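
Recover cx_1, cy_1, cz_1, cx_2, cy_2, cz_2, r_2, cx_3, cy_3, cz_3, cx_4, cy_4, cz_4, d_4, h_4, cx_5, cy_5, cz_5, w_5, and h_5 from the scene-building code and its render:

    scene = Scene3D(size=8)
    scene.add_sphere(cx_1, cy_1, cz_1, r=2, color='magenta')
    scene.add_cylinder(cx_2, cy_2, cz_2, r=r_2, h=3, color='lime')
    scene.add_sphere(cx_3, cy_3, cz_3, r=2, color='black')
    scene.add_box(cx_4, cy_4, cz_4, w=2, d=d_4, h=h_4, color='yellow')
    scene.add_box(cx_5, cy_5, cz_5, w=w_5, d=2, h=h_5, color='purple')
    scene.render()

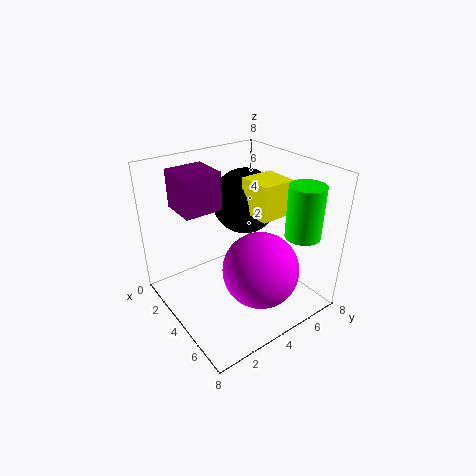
cx_1 = 6, cy_1 = 4, cz_1 = 3, cx_2 = 6, cy_2 = 7, cz_2 = 4, r_2 = 1, cx_3 = 2, cy_3 = 6, cz_3 = 5, cx_4 = 3, cy_4 = 5, cz_4 = 5, d_4 = 2, h_4 = 2, cx_5 = 2, cy_5 = 1, cz_5 = 6, w_5 = 2, h_5 = 2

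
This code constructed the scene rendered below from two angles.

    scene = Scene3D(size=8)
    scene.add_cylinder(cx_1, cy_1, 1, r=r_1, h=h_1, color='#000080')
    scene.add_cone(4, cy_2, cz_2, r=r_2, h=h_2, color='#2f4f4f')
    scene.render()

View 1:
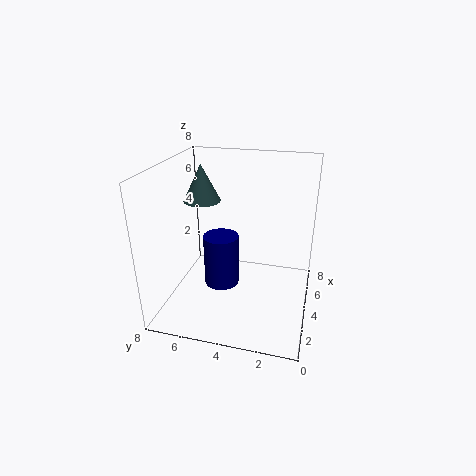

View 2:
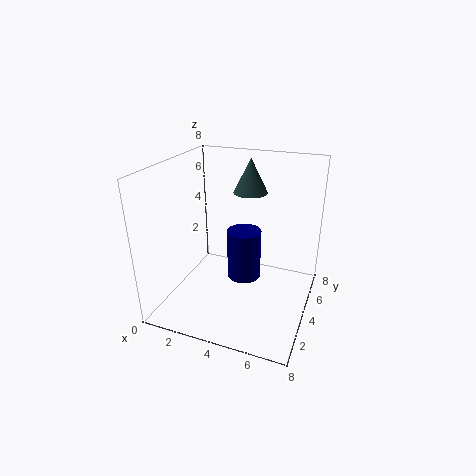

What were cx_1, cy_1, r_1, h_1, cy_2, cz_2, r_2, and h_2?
cx_1 = 4
cy_1 = 5
r_1 = 1
h_1 = 3
cy_2 = 6
cz_2 = 6
r_2 = 1
h_2 = 2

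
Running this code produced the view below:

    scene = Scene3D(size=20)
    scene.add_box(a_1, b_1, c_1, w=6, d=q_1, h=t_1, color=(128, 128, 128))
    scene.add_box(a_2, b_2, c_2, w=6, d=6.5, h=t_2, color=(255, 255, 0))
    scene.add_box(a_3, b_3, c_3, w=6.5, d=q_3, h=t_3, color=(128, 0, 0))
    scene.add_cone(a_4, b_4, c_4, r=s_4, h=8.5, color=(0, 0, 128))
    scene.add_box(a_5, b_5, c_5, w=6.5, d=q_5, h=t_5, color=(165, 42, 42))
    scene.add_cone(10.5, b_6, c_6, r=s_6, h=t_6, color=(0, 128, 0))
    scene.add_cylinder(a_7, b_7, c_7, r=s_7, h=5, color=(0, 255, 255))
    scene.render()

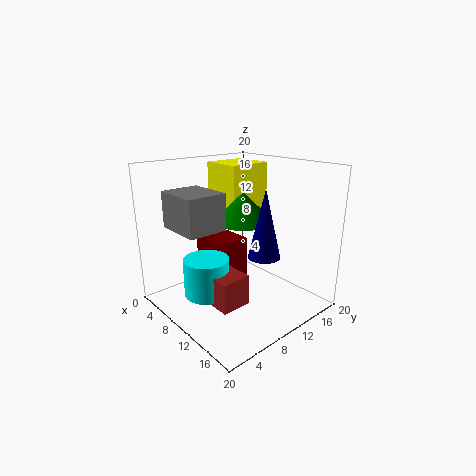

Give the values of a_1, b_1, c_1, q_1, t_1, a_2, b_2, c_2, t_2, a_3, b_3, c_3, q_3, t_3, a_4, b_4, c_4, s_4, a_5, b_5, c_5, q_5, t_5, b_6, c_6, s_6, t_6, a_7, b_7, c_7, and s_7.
a_1 = 7; b_1 = 0.5; c_1 = 13; q_1 = 5; t_1 = 4.5; a_2 = 2; b_2 = 11; c_2 = 12.5; t_2 = 7; a_3 = 0.5; b_3 = 9.5; c_3 = 1; q_3 = 5; t_3 = 7; a_4 = 16; b_4 = 9; c_4 = 9.5; s_4 = 2; a_5 = 8.5; b_5 = 3.5; c_5 = 3; q_5 = 4; t_5 = 4; b_6 = 10.5; c_6 = 12.5; s_6 = 4; t_6 = 4; a_7 = 10; b_7 = 4.5; c_7 = 3.5; s_7 = 3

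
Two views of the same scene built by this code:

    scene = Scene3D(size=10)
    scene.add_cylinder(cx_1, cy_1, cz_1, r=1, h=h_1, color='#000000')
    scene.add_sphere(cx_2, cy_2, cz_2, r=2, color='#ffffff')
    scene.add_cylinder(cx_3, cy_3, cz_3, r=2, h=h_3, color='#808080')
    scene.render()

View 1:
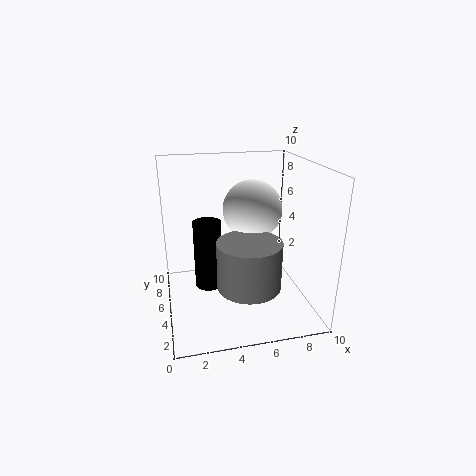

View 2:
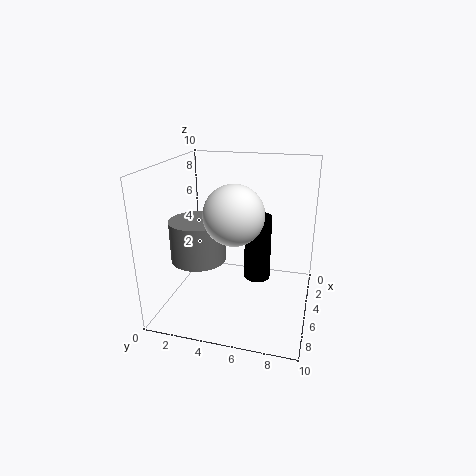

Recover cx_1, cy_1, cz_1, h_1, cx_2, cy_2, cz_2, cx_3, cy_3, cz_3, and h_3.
cx_1 = 3; cy_1 = 6; cz_1 = 1; h_1 = 5; cx_2 = 6; cy_2 = 5; cz_2 = 7; cx_3 = 5; cy_3 = 2; cz_3 = 3; h_3 = 3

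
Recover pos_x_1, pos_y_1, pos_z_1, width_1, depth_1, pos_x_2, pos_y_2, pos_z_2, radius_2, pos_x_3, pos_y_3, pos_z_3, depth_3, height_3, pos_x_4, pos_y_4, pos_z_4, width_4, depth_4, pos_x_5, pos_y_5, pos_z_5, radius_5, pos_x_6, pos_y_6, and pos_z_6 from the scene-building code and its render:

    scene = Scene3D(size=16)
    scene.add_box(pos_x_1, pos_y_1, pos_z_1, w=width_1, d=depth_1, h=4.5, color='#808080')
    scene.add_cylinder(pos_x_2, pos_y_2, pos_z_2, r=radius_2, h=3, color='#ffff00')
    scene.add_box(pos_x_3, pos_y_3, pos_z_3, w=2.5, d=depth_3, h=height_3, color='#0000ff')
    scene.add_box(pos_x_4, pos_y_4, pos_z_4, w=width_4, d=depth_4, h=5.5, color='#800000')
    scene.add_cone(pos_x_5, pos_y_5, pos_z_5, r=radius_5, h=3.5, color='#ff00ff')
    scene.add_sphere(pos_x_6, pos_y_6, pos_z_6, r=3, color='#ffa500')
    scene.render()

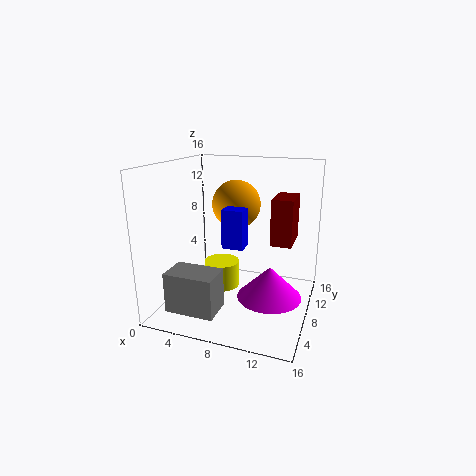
pos_x_1 = 1.5; pos_y_1 = 2.5; pos_z_1 = 0.5; width_1 = 5.5; depth_1 = 3.5; pos_x_2 = 6; pos_y_2 = 8; pos_z_2 = 2; radius_2 = 2; pos_x_3 = 6; pos_y_3 = 8; pos_z_3 = 6.5; depth_3 = 2; height_3 = 4.5; pos_x_4 = 11; pos_y_4 = 10.5; pos_z_4 = 6.5; width_4 = 2.5; depth_4 = 4.5; pos_x_5 = 12; pos_y_5 = 7; pos_z_5 = 2; radius_5 = 3.5; pos_x_6 = 6; pos_y_6 = 13; pos_z_6 = 10.5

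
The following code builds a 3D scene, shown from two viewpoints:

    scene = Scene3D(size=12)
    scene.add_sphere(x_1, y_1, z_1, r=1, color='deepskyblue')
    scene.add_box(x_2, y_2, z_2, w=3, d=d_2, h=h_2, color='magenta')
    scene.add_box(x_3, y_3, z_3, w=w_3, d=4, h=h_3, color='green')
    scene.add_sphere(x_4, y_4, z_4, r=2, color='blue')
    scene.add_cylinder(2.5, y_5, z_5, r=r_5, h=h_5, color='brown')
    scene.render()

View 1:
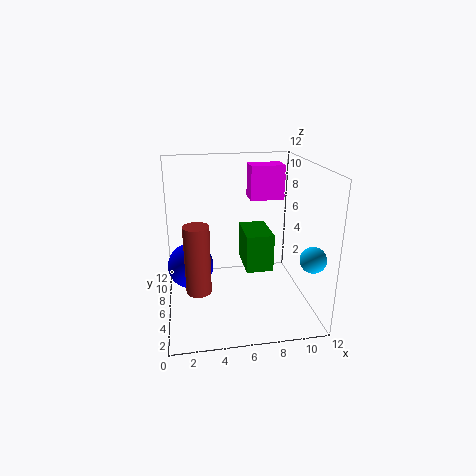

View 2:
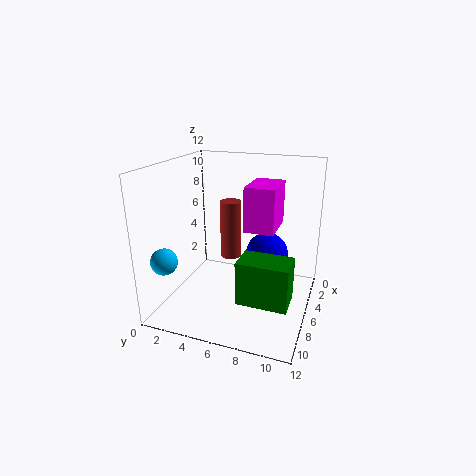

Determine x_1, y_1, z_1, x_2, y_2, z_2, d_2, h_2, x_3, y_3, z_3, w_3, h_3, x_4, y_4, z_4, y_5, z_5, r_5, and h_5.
x_1 = 11
y_1 = 2
z_1 = 5.5
x_2 = 7.5
y_2 = 8
z_2 = 8.5
d_2 = 2
h_2 = 3
x_3 = 7
y_3 = 7
z_3 = 2
w_3 = 2.5
h_3 = 3.5
x_4 = 2
y_4 = 7.5
z_4 = 3
y_5 = 4
z_5 = 2.5
r_5 = 1
h_5 = 5.5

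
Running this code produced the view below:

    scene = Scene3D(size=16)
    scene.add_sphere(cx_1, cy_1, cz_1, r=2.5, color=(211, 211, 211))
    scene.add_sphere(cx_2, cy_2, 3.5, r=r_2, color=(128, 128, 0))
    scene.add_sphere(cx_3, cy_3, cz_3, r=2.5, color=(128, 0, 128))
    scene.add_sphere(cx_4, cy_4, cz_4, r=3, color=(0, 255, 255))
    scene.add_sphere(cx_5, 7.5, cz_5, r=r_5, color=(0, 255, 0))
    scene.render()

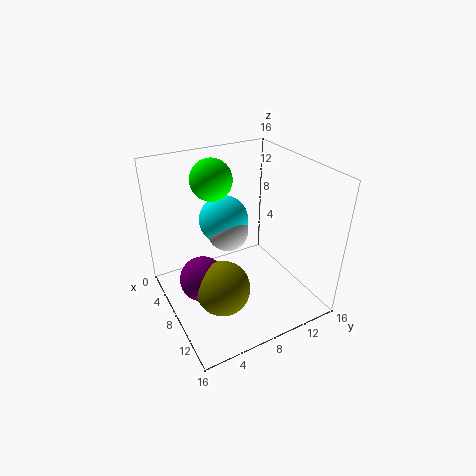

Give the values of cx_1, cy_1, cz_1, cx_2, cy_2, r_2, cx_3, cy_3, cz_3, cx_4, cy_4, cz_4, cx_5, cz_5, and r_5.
cx_1 = 4.5, cy_1 = 8.5, cz_1 = 7, cx_2 = 10, cy_2 = 5, r_2 = 3, cx_3 = 8, cy_3 = 3.5, cz_3 = 4, cx_4 = 3.5, cy_4 = 8.5, cz_4 = 8, cx_5 = 2.5, cz_5 = 13, r_5 = 2.5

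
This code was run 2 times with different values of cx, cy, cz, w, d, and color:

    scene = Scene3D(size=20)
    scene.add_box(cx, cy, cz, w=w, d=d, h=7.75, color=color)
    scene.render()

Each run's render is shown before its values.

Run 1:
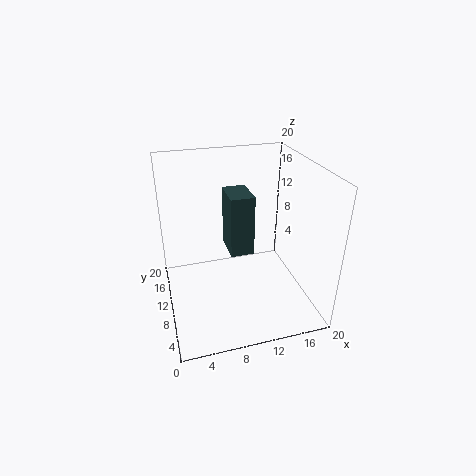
cx = 8
cy = 6
cz = 9.75
w = 3
d = 4.5
color = 'darkslategray'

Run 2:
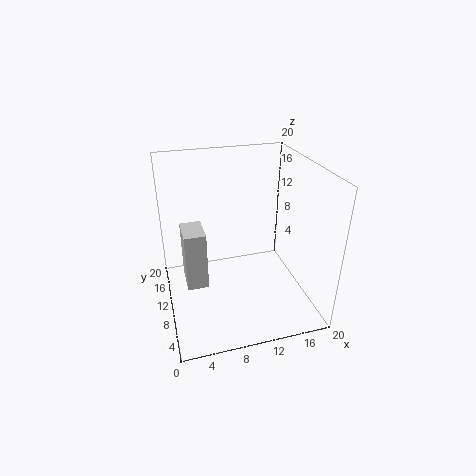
cx = 2.25
cy = 6.5
cz = 5.25
w = 2.75
d = 4.25
color = 'lightgray'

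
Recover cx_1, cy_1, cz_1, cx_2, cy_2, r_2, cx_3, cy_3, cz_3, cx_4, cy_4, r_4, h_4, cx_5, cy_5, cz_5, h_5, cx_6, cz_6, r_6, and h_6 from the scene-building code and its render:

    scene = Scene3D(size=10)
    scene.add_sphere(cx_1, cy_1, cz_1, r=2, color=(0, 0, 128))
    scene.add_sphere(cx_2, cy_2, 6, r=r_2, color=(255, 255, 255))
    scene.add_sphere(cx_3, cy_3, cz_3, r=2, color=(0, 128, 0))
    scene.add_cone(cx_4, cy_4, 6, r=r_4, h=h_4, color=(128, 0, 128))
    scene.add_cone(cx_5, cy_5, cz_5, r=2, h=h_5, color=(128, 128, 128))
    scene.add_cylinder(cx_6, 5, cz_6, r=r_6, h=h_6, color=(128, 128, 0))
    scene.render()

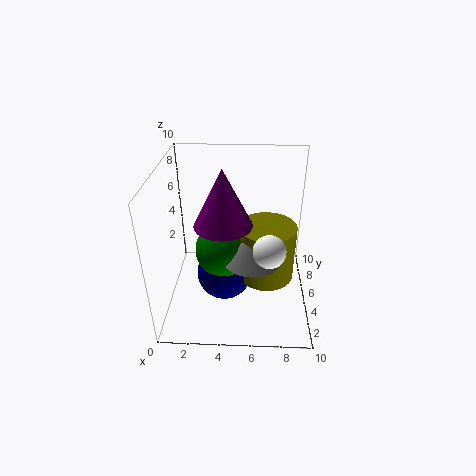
cx_1 = 4
cy_1 = 5
cz_1 = 2
cx_2 = 7
cy_2 = 2
r_2 = 1
cx_3 = 4
cy_3 = 5
cz_3 = 4
cx_4 = 4
cy_4 = 5
r_4 = 2
h_4 = 4
cx_5 = 6
cy_5 = 4
cz_5 = 4
h_5 = 2
cx_6 = 7
cz_6 = 2
r_6 = 2
h_6 = 4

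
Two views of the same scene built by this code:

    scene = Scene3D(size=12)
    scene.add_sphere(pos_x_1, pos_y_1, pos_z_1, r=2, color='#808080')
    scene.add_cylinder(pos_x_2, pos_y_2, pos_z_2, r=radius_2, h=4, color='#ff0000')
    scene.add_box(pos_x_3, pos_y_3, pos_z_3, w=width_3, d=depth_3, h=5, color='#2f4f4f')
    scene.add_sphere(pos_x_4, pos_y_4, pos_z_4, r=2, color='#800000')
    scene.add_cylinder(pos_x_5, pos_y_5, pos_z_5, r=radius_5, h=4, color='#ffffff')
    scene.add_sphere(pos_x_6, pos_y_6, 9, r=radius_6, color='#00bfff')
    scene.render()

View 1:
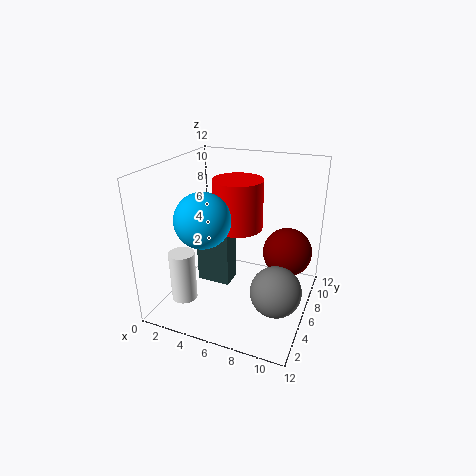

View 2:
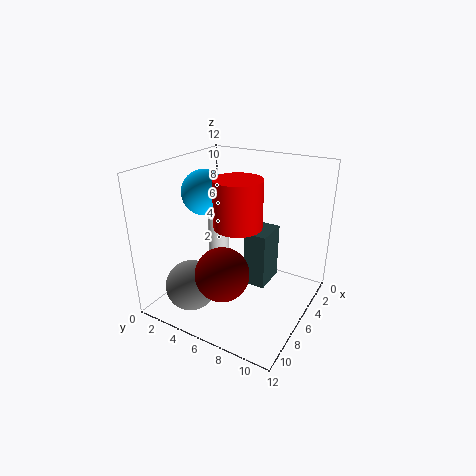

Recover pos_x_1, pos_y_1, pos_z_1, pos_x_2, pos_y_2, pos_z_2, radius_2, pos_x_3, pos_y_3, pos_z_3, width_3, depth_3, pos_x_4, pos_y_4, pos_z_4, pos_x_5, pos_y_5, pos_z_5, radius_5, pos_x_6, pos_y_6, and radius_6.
pos_x_1 = 10; pos_y_1 = 4; pos_z_1 = 3; pos_x_2 = 6; pos_y_2 = 6; pos_z_2 = 7; radius_2 = 2; pos_x_3 = 2; pos_y_3 = 6; pos_z_3 = 1; width_3 = 3; depth_3 = 2; pos_x_4 = 10; pos_y_4 = 7; pos_z_4 = 5; pos_x_5 = 3; pos_y_5 = 2; pos_z_5 = 2; radius_5 = 1; pos_x_6 = 5; pos_y_6 = 2; radius_6 = 2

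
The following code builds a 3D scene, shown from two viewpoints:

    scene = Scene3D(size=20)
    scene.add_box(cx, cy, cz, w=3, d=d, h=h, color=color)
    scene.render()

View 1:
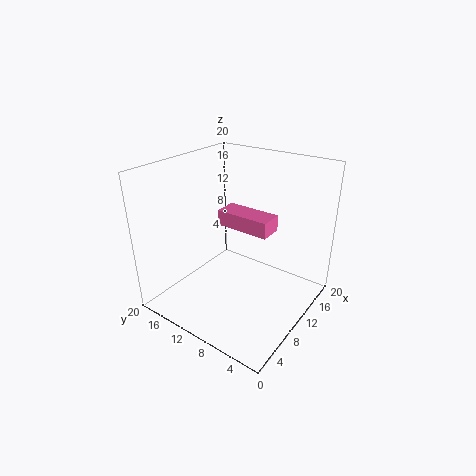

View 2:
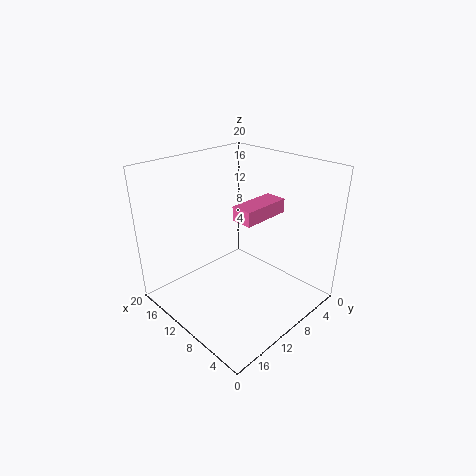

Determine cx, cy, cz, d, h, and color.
cx = 7; cy = 4; cz = 13; d = 7; h = 2; color = 'hotpink'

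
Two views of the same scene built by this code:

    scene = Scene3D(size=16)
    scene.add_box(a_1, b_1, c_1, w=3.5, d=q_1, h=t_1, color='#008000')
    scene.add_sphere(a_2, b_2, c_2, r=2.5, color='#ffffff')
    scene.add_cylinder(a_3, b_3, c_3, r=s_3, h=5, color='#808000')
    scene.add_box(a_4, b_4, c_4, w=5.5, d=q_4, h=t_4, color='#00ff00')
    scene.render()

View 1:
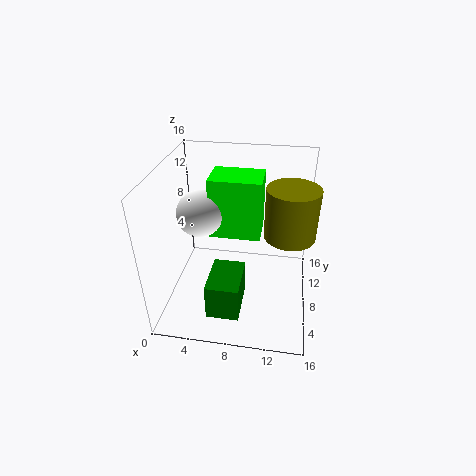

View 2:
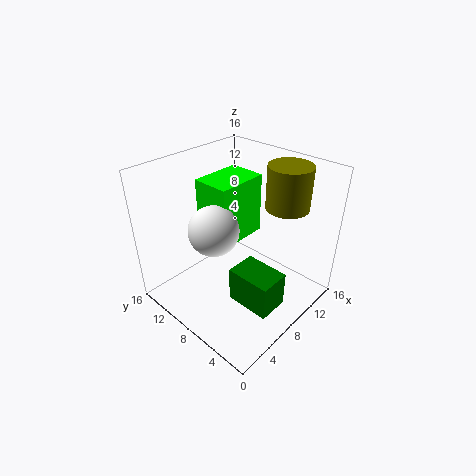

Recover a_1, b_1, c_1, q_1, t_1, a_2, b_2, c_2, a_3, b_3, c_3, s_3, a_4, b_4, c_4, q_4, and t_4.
a_1 = 5.5, b_1 = 2, c_1 = 1.5, q_1 = 5, t_1 = 4, a_2 = 4, b_2 = 7.5, c_2 = 11, a_3 = 13.5, b_3 = 5.5, c_3 = 10.5, s_3 = 2.5, a_4 = 5, b_4 = 7, c_4 = 8.5, q_4 = 4, t_4 = 6.5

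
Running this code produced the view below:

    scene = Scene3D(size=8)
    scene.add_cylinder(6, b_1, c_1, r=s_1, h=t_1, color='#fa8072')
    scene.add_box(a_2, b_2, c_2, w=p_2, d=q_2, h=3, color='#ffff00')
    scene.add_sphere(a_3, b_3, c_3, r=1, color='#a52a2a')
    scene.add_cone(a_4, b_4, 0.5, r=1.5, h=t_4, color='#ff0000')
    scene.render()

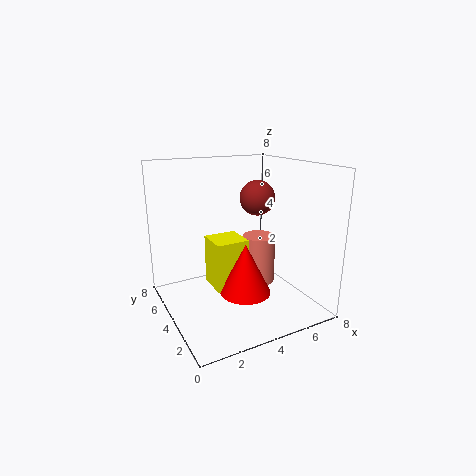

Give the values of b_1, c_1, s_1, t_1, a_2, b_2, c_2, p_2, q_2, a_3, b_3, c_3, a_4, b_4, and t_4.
b_1 = 5; c_1 = 0.5; s_1 = 1; t_1 = 3; a_2 = 3; b_2 = 4.5; c_2 = 0.5; p_2 = 2; q_2 = 2; a_3 = 5.5; b_3 = 4.5; c_3 = 6; a_4 = 4.5; b_4 = 4; t_4 = 3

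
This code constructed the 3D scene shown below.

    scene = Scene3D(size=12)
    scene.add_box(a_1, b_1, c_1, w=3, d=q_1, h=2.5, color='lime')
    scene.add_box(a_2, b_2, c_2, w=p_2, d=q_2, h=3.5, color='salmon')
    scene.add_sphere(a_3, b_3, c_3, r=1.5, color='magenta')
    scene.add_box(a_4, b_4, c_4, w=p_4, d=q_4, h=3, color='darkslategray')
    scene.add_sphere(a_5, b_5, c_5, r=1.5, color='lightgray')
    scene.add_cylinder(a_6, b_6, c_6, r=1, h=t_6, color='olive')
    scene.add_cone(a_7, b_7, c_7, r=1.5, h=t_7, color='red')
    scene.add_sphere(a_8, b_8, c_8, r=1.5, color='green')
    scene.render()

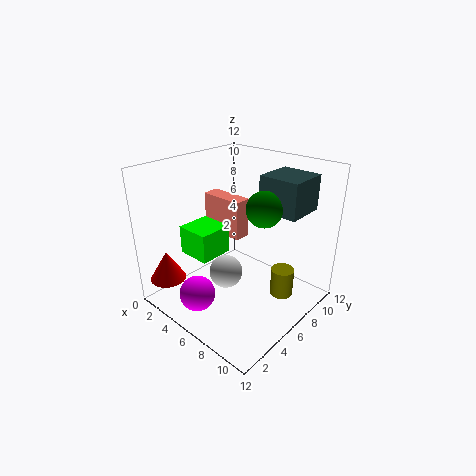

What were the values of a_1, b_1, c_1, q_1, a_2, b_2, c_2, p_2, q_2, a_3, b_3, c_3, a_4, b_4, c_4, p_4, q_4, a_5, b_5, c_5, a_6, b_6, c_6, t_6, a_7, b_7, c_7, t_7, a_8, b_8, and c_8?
a_1 = 1.5, b_1 = 3.5, c_1 = 4, q_1 = 3, a_2 = 1, b_2 = 7, c_2 = 5, p_2 = 4, q_2 = 1.5, a_3 = 4.5, b_3 = 2.5, c_3 = 1.5, a_4 = 6.5, b_4 = 8, c_4 = 8, p_4 = 3.5, q_4 = 3.5, a_5 = 4.5, b_5 = 6, c_5 = 2, a_6 = 9, b_6 = 8.5, c_6 = 0.5, t_6 = 2.5, a_7 = 2, b_7 = 1.5, c_7 = 2.5, t_7 = 2.5, a_8 = 7.5, b_8 = 7.5, c_8 = 8.5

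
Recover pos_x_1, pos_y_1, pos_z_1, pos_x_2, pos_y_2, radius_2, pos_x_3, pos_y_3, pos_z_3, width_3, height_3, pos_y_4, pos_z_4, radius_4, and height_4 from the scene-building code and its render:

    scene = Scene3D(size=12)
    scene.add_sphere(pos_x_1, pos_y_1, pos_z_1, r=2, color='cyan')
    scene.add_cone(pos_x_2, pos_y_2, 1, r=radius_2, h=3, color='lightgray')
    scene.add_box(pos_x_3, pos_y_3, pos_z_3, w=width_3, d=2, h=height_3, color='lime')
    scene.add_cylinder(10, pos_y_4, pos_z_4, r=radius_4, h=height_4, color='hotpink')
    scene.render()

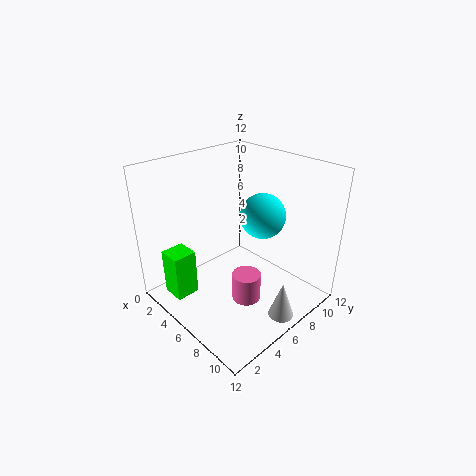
pos_x_1 = 6, pos_y_1 = 9, pos_z_1 = 7, pos_x_2 = 11, pos_y_2 = 6, radius_2 = 1, pos_x_3 = 2, pos_y_3 = 1, pos_z_3 = 1, width_3 = 2, height_3 = 4, pos_y_4 = 3, pos_z_4 = 4, radius_4 = 1, height_4 = 2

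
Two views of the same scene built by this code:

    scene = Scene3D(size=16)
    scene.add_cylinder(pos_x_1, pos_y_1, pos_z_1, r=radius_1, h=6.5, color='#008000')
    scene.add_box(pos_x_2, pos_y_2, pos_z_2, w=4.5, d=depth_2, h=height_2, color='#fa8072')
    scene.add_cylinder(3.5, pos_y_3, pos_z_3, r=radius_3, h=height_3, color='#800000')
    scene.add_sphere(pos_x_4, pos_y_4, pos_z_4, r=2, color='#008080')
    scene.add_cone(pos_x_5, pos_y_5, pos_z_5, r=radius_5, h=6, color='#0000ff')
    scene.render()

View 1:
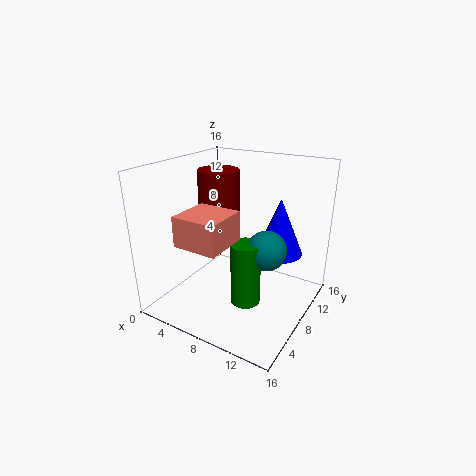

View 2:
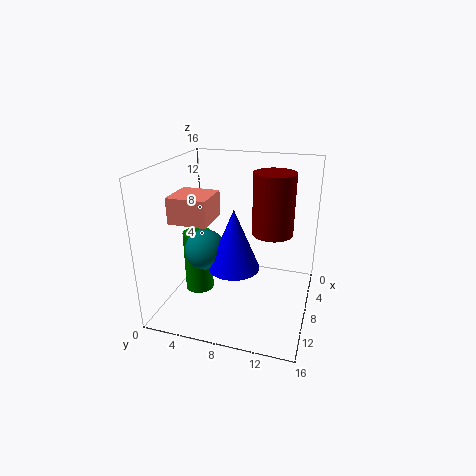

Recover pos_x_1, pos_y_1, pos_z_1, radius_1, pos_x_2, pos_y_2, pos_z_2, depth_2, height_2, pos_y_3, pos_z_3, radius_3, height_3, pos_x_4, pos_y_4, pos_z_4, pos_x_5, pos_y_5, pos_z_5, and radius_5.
pos_x_1 = 11
pos_y_1 = 4.5
pos_z_1 = 3
radius_1 = 1.5
pos_x_2 = 5.5
pos_y_2 = 0.5
pos_z_2 = 9.5
depth_2 = 4.5
height_2 = 3
pos_y_3 = 11
pos_z_3 = 7
radius_3 = 2.5
height_3 = 7.5
pos_x_4 = 12.5
pos_y_4 = 6
pos_z_4 = 8.5
pos_x_5 = 12.5
pos_y_5 = 9
pos_z_5 = 7
radius_5 = 2.5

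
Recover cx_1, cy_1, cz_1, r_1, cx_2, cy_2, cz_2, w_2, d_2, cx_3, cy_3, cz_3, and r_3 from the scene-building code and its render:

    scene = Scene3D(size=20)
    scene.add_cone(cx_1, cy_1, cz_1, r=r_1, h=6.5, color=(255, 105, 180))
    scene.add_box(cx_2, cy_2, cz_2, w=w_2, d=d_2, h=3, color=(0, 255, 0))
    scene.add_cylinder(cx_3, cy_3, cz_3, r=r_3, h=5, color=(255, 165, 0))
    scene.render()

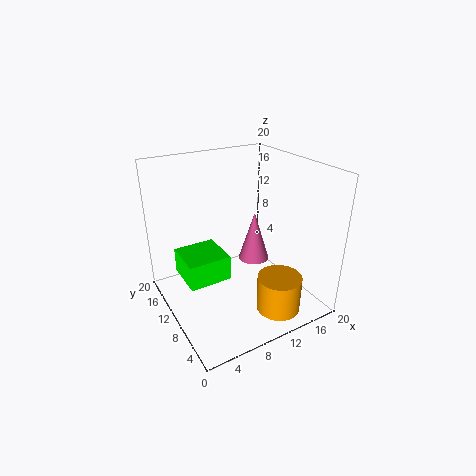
cx_1 = 11
cy_1 = 7.5
cz_1 = 8
r_1 = 2
cx_2 = 0.5
cy_2 = 4
cz_2 = 8.5
w_2 = 5
d_2 = 5
cx_3 = 13
cy_3 = 4
cz_3 = 1
r_3 = 3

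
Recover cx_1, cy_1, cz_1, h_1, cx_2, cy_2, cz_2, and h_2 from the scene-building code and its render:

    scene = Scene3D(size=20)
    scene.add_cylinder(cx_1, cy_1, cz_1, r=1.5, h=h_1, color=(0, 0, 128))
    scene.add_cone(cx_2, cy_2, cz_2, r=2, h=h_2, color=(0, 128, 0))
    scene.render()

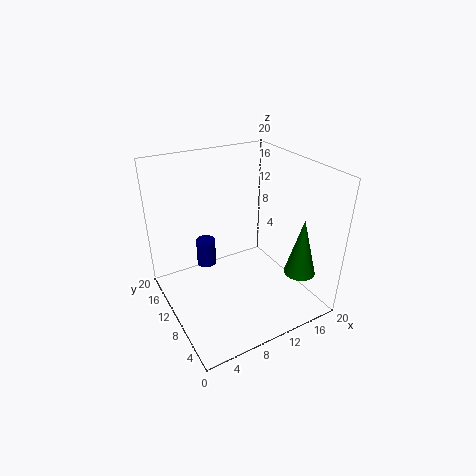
cx_1 = 8
cy_1 = 16.75
cz_1 = 2.5
h_1 = 4.25
cx_2 = 14.75
cy_2 = 2.25
cz_2 = 7.5
h_2 = 7.5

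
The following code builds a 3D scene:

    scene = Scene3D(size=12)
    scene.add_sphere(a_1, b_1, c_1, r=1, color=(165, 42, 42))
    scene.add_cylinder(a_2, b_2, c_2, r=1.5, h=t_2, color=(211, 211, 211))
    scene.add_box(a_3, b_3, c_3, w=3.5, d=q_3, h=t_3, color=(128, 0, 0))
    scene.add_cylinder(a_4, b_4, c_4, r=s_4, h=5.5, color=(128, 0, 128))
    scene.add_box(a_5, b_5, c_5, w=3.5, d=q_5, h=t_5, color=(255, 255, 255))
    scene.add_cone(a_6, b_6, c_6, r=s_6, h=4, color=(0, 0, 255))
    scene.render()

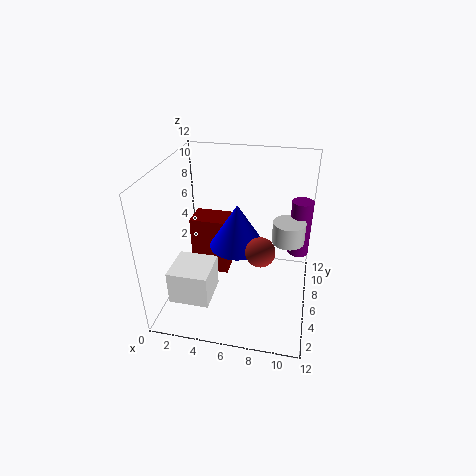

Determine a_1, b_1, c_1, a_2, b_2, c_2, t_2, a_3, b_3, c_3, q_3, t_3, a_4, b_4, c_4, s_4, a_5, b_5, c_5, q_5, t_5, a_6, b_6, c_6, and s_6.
a_1 = 8.5; b_1 = 1.5; c_1 = 8; a_2 = 10; b_2 = 9.5; c_2 = 4; t_2 = 2; a_3 = 1; b_3 = 8; c_3 = 0.5; q_3 = 2.5; t_3 = 5.5; a_4 = 11; b_4 = 11; c_4 = 2; s_4 = 1; a_5 = 0.5; b_5 = 3; c_5 = 0.5; q_5 = 3.5; t_5 = 3; a_6 = 5.5; b_6 = 8; c_6 = 4; s_6 = 2.5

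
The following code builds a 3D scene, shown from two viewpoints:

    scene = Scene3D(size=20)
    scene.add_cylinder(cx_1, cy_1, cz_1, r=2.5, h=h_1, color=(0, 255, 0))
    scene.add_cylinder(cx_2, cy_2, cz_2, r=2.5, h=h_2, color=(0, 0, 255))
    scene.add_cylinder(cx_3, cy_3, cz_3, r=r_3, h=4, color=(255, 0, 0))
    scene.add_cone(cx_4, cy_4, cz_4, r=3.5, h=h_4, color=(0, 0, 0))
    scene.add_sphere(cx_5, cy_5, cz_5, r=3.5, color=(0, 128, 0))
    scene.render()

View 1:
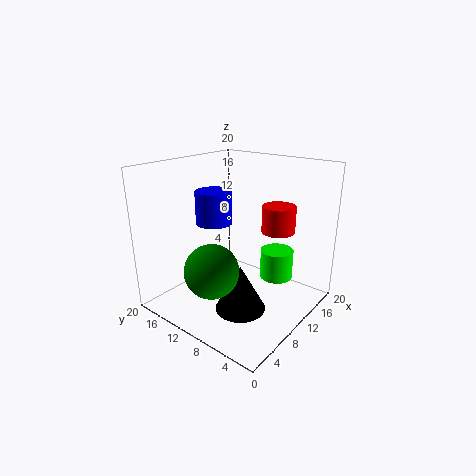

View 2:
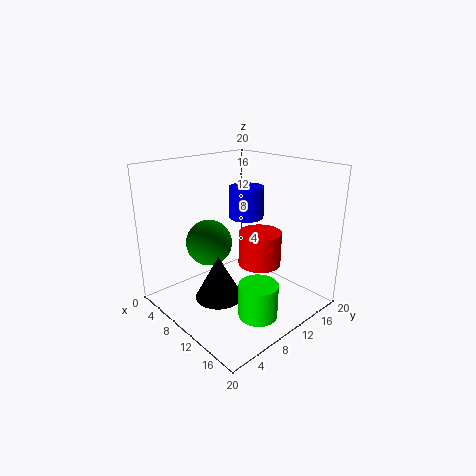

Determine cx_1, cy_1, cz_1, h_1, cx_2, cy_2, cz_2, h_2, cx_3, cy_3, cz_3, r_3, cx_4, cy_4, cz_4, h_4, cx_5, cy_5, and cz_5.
cx_1 = 16.5, cy_1 = 7.5, cz_1 = 2, h_1 = 4.5, cx_2 = 8.5, cy_2 = 13, cz_2 = 12, h_2 = 4.5, cx_3 = 16.5, cy_3 = 7.5, cz_3 = 9.5, r_3 = 2.5, cx_4 = 8, cy_4 = 8, cz_4 = 0.5, h_4 = 6.5, cx_5 = 4, cy_5 = 9.5, cz_5 = 7.5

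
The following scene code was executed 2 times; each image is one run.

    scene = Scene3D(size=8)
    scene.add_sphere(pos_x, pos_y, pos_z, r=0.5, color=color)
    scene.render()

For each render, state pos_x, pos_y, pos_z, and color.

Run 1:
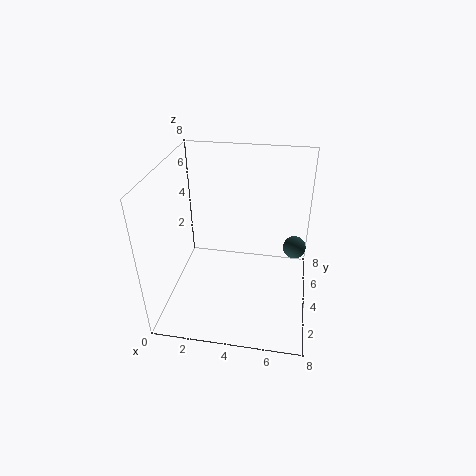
pos_x = 7, pos_y = 1.5, pos_z = 5.5, color = 'darkslategray'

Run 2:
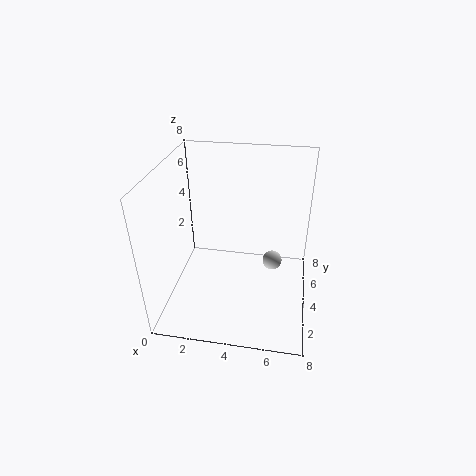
pos_x = 6, pos_y = 3, pos_z = 3.5, color = 'lightgray'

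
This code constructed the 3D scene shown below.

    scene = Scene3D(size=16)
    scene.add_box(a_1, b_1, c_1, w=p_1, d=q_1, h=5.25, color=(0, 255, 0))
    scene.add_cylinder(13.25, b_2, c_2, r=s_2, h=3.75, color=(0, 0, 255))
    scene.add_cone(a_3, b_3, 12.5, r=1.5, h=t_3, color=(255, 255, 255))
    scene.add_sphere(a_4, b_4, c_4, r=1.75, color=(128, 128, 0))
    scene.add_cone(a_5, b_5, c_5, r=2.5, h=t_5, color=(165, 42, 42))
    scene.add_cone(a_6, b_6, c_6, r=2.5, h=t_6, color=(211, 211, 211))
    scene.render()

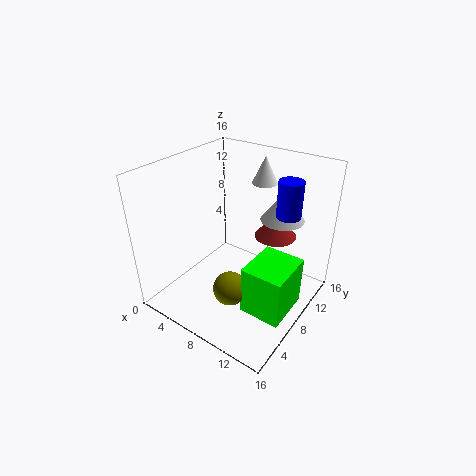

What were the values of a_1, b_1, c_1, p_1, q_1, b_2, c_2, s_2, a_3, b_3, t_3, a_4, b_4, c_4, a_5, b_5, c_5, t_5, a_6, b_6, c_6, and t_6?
a_1 = 11.5
b_1 = 3.5
c_1 = 2.75
p_1 = 4.25
q_1 = 5
b_2 = 9.25
c_2 = 11.75
s_2 = 1.25
a_3 = 7.75
b_3 = 13.75
t_3 = 3.25
a_4 = 10
b_4 = 3.75
c_4 = 4.75
a_5 = 10
b_5 = 13
c_5 = 6.5
t_5 = 2.75
a_6 = 11
b_6 = 12.5
c_6 = 9.25
t_6 = 3.25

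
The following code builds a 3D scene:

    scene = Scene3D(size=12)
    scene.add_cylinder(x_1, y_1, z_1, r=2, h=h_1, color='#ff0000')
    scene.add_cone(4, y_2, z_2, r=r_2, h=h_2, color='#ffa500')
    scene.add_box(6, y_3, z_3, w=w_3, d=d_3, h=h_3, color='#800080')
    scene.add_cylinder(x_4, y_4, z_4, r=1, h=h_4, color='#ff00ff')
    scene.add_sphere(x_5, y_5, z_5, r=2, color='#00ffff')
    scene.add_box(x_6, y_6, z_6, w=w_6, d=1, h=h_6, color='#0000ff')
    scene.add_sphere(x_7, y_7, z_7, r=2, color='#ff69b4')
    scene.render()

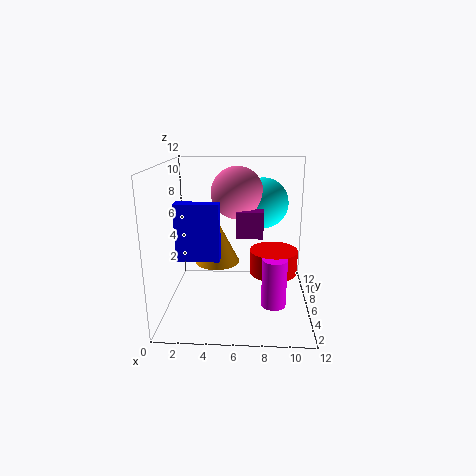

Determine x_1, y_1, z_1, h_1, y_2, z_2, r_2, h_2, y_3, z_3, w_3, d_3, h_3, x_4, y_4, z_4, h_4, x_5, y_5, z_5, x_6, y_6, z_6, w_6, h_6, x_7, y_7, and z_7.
x_1 = 9, y_1 = 6, z_1 = 3, h_1 = 2, y_2 = 8, z_2 = 3, r_2 = 2, h_2 = 4, y_3 = 3, z_3 = 7, w_3 = 2, d_3 = 3, h_3 = 2, x_4 = 9, y_4 = 4, z_4 = 1, h_4 = 4, x_5 = 8, y_5 = 6, z_5 = 9, x_6 = 2, y_6 = 1, z_6 = 6, w_6 = 3, h_6 = 4, x_7 = 6, y_7 = 5, z_7 = 10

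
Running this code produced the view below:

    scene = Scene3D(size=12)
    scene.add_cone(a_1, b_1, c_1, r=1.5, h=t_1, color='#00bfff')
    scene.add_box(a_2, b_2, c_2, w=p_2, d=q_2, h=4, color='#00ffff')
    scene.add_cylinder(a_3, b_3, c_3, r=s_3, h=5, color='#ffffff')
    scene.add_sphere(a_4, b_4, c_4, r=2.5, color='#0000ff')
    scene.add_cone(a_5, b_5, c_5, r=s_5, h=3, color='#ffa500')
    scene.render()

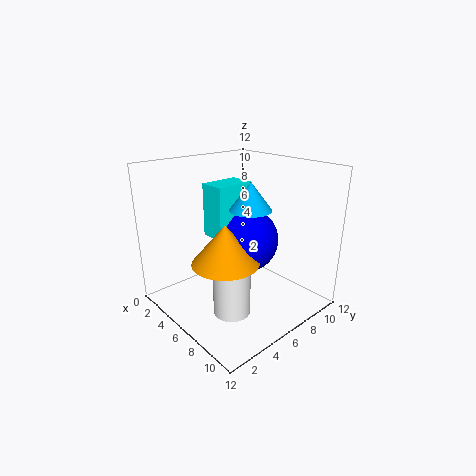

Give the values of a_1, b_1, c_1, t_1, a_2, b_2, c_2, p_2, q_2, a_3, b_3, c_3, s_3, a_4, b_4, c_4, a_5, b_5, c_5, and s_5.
a_1 = 9; b_1 = 4.5; c_1 = 9.5; t_1 = 2; a_2 = 5.5; b_2 = 3; c_2 = 7; p_2 = 2; q_2 = 3; a_3 = 7.5; b_3 = 4; c_3 = 0.5; s_3 = 1.5; a_4 = 7.5; b_4 = 5.5; c_4 = 6.5; a_5 = 8; b_5 = 3; c_5 = 5.5; s_5 = 2.5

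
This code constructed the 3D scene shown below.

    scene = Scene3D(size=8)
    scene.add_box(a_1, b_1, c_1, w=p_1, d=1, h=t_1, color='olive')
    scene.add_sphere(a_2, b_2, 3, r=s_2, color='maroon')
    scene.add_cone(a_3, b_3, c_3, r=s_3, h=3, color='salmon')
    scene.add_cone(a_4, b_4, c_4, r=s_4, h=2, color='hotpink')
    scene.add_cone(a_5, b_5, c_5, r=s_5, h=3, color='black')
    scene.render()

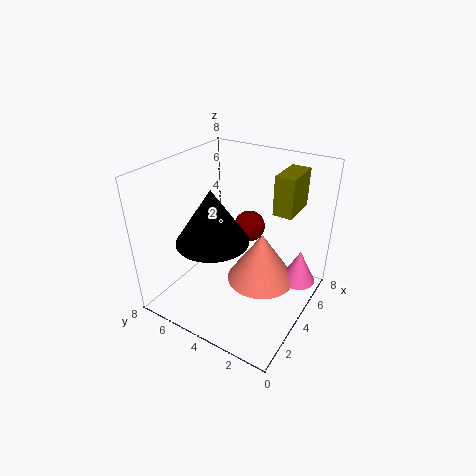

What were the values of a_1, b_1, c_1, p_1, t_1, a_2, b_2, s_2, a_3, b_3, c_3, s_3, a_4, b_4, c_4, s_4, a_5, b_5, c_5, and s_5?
a_1 = 4; b_1 = 1; c_1 = 6; p_1 = 2; t_1 = 2; a_2 = 7; b_2 = 5; s_2 = 1; a_3 = 5; b_3 = 3; c_3 = 1; s_3 = 2; a_4 = 6; b_4 = 1; c_4 = 1; s_4 = 1; a_5 = 3; b_5 = 5; c_5 = 4; s_5 = 2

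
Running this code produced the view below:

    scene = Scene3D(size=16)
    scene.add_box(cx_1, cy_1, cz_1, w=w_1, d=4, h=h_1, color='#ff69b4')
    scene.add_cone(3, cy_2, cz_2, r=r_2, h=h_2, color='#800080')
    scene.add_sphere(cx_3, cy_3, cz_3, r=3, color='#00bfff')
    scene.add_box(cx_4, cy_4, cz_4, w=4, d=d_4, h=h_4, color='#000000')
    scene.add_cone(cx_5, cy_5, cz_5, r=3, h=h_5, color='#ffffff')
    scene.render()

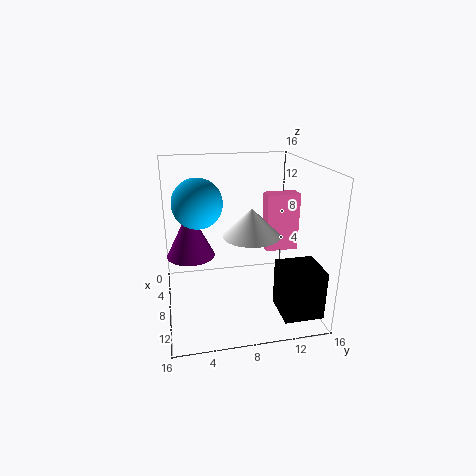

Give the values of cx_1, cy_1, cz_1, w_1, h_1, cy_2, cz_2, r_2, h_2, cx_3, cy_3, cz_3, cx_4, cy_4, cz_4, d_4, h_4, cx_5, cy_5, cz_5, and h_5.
cx_1 = 4, cy_1 = 12, cz_1 = 5, w_1 = 2, h_1 = 7, cy_2 = 3, cz_2 = 4, r_2 = 3, h_2 = 6, cx_3 = 4, cy_3 = 4, cz_3 = 11, cx_4 = 12, cy_4 = 11, cz_4 = 2, d_4 = 4, h_4 = 5, cx_5 = 10, cy_5 = 9, cz_5 = 9, h_5 = 3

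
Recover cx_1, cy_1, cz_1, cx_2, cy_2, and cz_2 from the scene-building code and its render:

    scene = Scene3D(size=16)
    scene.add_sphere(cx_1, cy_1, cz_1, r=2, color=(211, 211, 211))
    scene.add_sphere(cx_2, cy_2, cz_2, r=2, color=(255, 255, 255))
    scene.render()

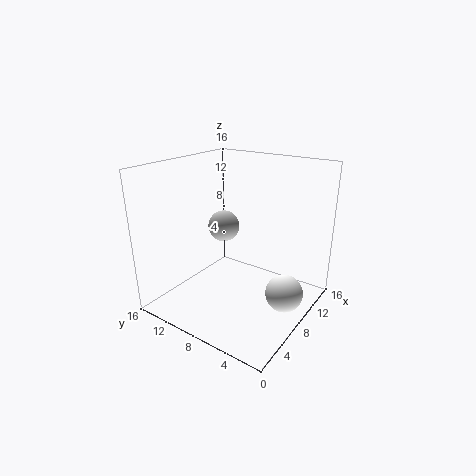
cx_1 = 12, cy_1 = 13, cz_1 = 7, cx_2 = 8, cy_2 = 2, cz_2 = 3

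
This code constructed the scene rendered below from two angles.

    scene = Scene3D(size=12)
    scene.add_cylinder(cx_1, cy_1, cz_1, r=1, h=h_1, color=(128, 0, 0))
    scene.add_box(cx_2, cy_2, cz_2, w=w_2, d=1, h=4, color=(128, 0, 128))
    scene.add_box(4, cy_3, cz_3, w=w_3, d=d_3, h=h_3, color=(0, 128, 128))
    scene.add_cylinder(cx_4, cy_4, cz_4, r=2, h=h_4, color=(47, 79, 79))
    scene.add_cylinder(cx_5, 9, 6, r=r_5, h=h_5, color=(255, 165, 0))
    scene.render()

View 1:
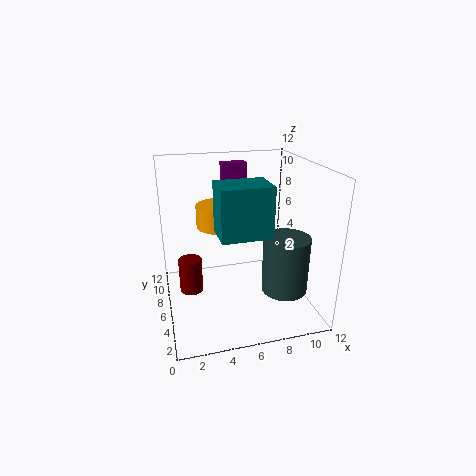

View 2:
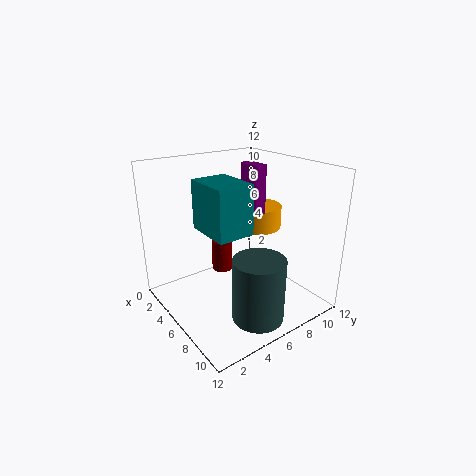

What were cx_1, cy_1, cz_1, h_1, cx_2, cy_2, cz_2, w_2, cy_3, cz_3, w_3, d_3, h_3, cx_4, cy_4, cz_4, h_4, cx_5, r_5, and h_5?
cx_1 = 2
cy_1 = 7
cz_1 = 1
h_1 = 3
cx_2 = 5
cy_2 = 7
cz_2 = 8
w_2 = 2
cy_3 = 3
cz_3 = 7
w_3 = 4
d_3 = 3
h_3 = 4
cx_4 = 10
cy_4 = 5
cz_4 = 1
h_4 = 5
cx_5 = 5
r_5 = 2
h_5 = 2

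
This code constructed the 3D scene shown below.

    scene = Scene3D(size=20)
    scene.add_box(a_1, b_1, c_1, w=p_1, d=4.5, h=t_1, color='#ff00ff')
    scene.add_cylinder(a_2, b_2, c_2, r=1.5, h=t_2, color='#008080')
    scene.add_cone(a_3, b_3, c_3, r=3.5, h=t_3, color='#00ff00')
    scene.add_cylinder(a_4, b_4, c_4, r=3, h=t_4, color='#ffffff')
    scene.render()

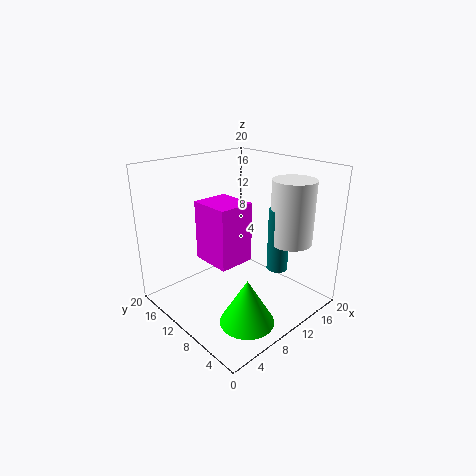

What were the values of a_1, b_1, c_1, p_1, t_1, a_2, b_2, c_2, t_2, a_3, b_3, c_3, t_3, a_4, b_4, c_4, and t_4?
a_1 = 1; b_1 = 2.5; c_1 = 11.5; p_1 = 4; t_1 = 6.5; a_2 = 14.5; b_2 = 6.5; c_2 = 5; t_2 = 9; a_3 = 6; b_3 = 4; c_3 = 1.5; t_3 = 6; a_4 = 16; b_4 = 5.5; c_4 = 9; t_4 = 9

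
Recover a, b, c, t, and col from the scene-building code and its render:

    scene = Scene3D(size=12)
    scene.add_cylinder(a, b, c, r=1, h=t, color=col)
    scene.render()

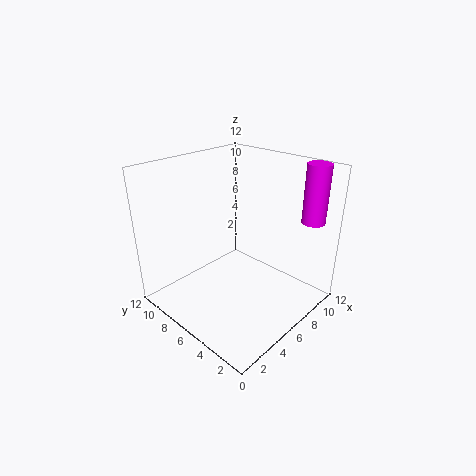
a = 11
b = 2
c = 7
t = 5
col = 'magenta'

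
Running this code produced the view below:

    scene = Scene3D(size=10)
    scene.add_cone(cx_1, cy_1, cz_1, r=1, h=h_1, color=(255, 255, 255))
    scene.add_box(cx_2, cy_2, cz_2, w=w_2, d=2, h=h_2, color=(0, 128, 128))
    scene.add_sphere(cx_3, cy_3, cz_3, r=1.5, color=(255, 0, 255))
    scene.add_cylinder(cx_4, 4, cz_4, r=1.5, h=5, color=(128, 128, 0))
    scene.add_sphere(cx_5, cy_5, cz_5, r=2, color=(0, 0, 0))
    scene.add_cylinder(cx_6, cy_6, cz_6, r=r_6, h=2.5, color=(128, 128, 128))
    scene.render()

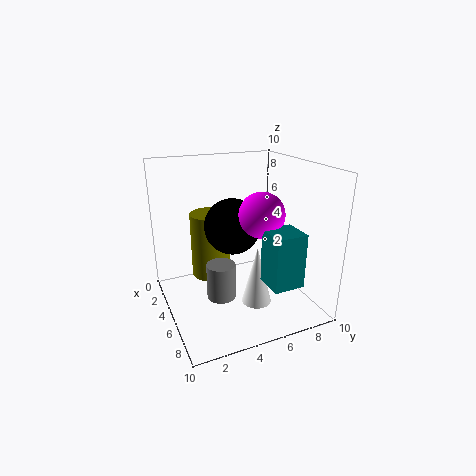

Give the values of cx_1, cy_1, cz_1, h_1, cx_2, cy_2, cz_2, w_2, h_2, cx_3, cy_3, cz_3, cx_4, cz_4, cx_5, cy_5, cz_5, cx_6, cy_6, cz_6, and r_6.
cx_1 = 7
cy_1 = 5.5
cz_1 = 1
h_1 = 4
cx_2 = 7.5
cy_2 = 5.5
cz_2 = 3
w_2 = 2
h_2 = 3.5
cx_3 = 6.5
cy_3 = 6
cz_3 = 7
cx_4 = 2
cz_4 = 1
cx_5 = 4
cy_5 = 5
cz_5 = 5.5
cx_6 = 5.5
cy_6 = 3.5
cz_6 = 1
r_6 = 1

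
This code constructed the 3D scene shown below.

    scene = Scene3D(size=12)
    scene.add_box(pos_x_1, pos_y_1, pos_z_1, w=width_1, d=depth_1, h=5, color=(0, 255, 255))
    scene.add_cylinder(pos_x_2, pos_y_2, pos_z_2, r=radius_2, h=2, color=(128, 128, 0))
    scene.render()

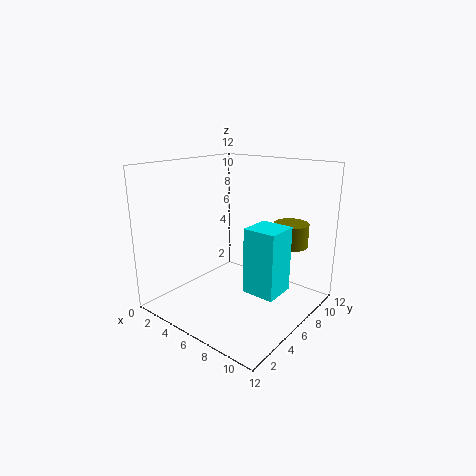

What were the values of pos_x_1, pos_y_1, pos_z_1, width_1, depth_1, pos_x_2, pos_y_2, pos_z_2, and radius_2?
pos_x_1 = 8.5, pos_y_1 = 3.5, pos_z_1 = 3, width_1 = 2.5, depth_1 = 2.5, pos_x_2 = 9, pos_y_2 = 9.5, pos_z_2 = 5, radius_2 = 1.5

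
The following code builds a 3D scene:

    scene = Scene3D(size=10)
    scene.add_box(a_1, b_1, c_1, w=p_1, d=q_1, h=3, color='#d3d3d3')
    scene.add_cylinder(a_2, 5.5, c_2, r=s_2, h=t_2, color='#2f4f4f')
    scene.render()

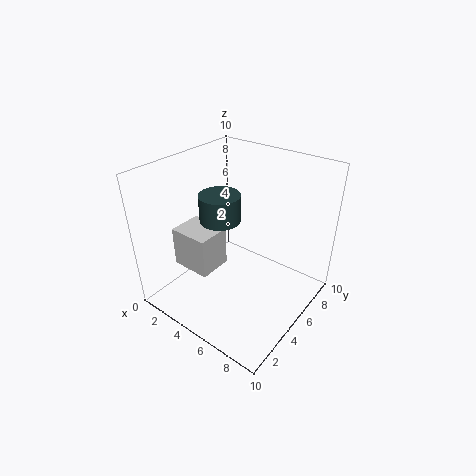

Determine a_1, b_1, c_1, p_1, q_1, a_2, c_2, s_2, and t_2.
a_1 = 0.5, b_1 = 3, c_1 = 2, p_1 = 3, q_1 = 2.5, a_2 = 3, c_2 = 5.5, s_2 = 1.5, t_2 = 2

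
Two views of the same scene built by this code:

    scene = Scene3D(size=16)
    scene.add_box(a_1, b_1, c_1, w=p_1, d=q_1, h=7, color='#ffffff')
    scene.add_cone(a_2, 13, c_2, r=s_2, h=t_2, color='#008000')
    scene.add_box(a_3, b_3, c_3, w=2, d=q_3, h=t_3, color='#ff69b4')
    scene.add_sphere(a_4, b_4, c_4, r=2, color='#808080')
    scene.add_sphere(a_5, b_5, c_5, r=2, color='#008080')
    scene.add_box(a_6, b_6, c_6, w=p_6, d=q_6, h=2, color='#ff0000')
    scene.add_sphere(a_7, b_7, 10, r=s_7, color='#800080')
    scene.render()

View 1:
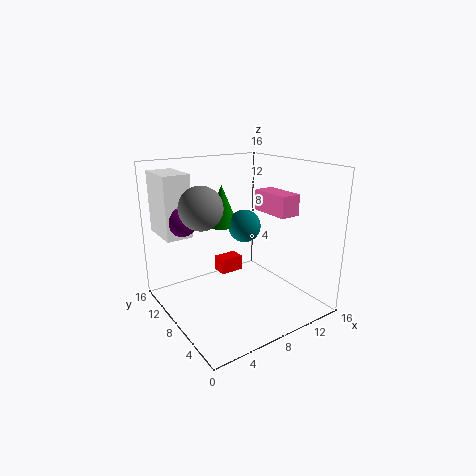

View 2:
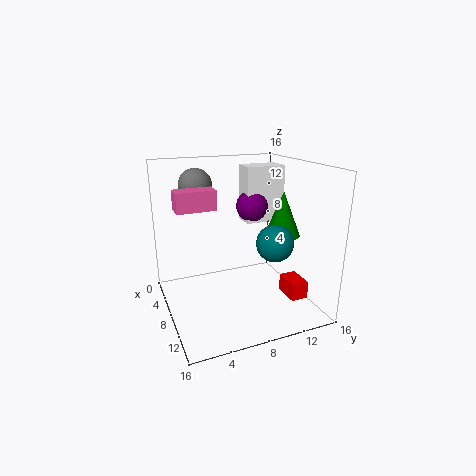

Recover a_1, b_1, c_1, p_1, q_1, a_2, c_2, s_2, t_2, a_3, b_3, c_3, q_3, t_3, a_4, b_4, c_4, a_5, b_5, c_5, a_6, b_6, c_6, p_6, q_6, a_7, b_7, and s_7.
a_1 = 1, b_1 = 11, c_1 = 8, p_1 = 3, q_1 = 5, a_2 = 9, c_2 = 8, s_2 = 2, t_2 = 5, a_3 = 8, b_3 = 1, c_3 = 12, q_3 = 4, t_3 = 2, a_4 = 2, b_4 = 5, c_4 = 13, a_5 = 11, b_5 = 11, c_5 = 8, a_6 = 9, b_6 = 13, c_6 = 1, p_6 = 3, q_6 = 2, a_7 = 3, b_7 = 12, s_7 = 2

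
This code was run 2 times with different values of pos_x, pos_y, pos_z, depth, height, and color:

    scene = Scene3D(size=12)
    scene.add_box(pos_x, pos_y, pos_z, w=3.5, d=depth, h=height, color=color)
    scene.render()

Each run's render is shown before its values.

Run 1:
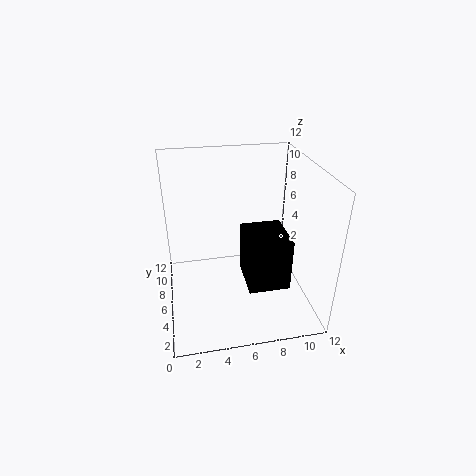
pos_x = 6.5, pos_y = 3.5, pos_z = 2, depth = 4, height = 4.5, color = 'black'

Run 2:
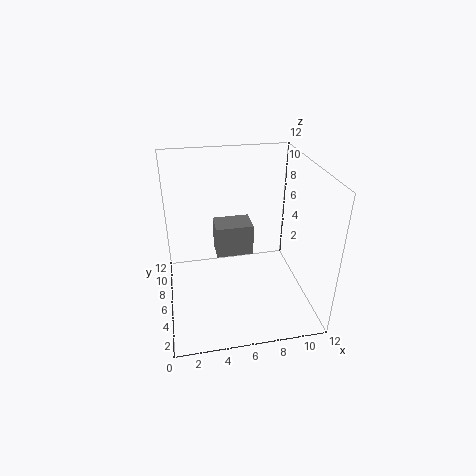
pos_x = 4.5, pos_y = 8.5, pos_z = 2.5, depth = 2.5, height = 3, color = 'gray'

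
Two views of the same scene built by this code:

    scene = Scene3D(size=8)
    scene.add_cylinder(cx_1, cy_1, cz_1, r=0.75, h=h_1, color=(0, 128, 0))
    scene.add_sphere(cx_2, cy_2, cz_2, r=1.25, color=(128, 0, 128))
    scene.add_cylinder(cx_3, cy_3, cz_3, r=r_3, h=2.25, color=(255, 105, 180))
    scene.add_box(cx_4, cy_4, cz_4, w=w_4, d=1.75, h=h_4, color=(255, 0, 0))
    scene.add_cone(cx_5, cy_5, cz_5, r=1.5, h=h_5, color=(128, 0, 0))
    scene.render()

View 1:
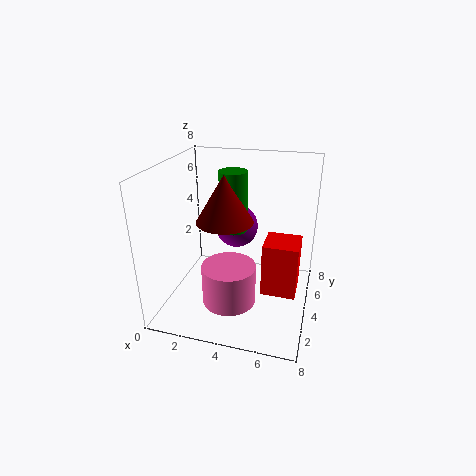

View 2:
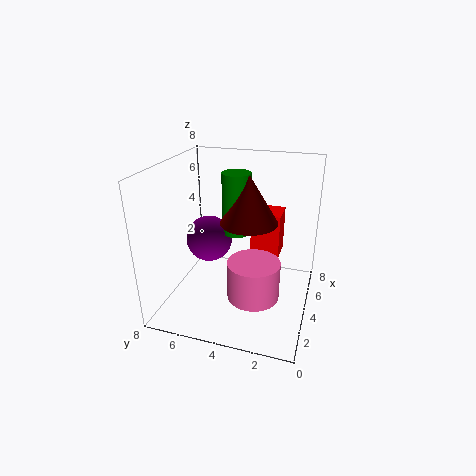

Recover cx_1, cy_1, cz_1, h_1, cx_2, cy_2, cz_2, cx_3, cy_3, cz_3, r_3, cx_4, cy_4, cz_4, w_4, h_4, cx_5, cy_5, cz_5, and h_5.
cx_1 = 3.75, cy_1 = 4, cz_1 = 4.5, h_1 = 3.25, cx_2 = 3.5, cy_2 = 5.5, cz_2 = 4, cx_3 = 3.75, cy_3 = 3, cz_3 = 0.5, r_3 = 1.5, cx_4 = 5.75, cy_4 = 2, cz_4 = 2, w_4 = 1.75, h_4 = 2.75, cx_5 = 3.5, cy_5 = 3.25, cz_5 = 5.25, h_5 = 2.5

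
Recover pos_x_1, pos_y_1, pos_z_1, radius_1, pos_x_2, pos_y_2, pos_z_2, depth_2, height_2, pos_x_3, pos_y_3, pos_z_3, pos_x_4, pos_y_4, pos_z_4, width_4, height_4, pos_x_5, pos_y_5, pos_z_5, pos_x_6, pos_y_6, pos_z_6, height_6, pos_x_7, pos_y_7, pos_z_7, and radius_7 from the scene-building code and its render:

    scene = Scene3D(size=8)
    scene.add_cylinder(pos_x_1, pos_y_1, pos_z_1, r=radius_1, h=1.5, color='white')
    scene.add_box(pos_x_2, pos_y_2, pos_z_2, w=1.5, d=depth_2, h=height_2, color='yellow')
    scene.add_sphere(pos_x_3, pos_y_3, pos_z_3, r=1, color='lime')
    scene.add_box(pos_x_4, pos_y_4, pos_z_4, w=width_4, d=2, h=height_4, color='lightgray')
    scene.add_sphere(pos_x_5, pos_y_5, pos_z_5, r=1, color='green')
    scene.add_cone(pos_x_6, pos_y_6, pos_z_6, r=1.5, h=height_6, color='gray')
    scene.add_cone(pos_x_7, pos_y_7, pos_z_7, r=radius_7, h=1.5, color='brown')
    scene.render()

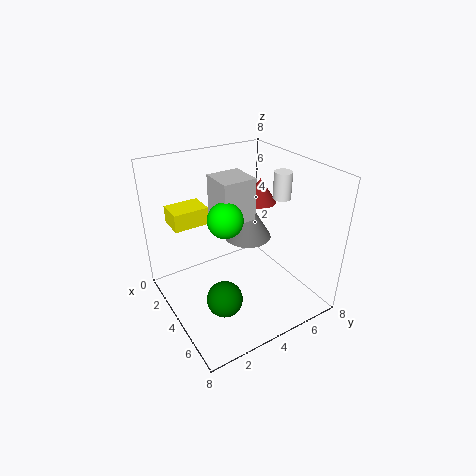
pos_x_1 = 4.5
pos_y_1 = 6.5
pos_z_1 = 6
radius_1 = 0.5
pos_x_2 = 1
pos_y_2 = 1
pos_z_2 = 4.5
depth_2 = 2
height_2 = 1
pos_x_3 = 3.5
pos_y_3 = 3.5
pos_z_3 = 5
pos_x_4 = 1.5
pos_y_4 = 3.5
pos_z_4 = 4.5
width_4 = 2
height_4 = 2.5
pos_x_5 = 5
pos_y_5 = 2.5
pos_z_5 = 1
pos_x_6 = 2
pos_y_6 = 6
pos_z_6 = 2.5
height_6 = 2.5
pos_x_7 = 2.5
pos_y_7 = 6.5
pos_z_7 = 5
radius_7 = 1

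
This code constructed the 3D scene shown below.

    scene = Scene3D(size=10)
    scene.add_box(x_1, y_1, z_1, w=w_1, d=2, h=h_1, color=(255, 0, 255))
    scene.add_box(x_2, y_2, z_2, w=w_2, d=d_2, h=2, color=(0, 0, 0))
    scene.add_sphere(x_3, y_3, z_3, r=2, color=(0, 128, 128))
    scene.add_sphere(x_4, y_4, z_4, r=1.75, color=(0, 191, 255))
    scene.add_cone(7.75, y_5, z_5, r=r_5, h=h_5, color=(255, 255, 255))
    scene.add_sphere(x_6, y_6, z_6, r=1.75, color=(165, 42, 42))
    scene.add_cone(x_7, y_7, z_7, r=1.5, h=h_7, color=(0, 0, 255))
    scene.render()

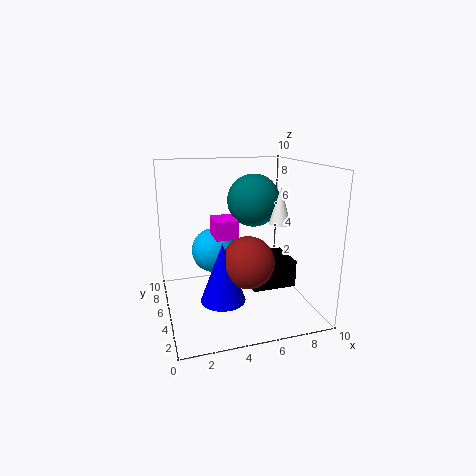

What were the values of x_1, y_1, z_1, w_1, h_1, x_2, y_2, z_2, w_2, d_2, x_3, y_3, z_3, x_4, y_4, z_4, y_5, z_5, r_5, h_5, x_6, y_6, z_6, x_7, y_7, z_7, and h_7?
x_1 = 3.25; y_1 = 4; z_1 = 5.25; w_1 = 1.5; h_1 = 1.25; x_2 = 6; y_2 = 4.25; z_2 = 1; w_2 = 3.25; d_2 = 3; x_3 = 7; y_3 = 7.5; z_3 = 7; x_4 = 4; y_4 = 8.25; z_4 = 3; y_5 = 4.25; z_5 = 6; r_5 = 0.75; h_5 = 2.5; x_6 = 5.25; y_6 = 3.5; z_6 = 3.75; x_7 = 3.5; y_7 = 3.5; z_7 = 1.25; h_7 = 4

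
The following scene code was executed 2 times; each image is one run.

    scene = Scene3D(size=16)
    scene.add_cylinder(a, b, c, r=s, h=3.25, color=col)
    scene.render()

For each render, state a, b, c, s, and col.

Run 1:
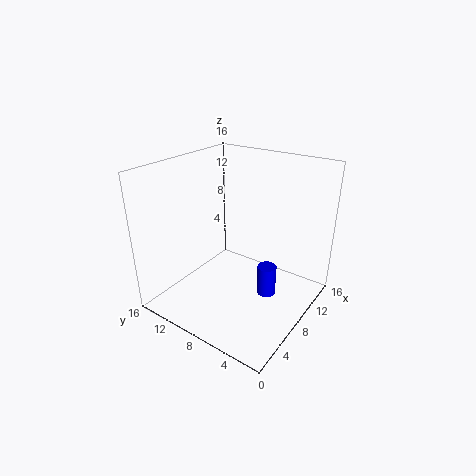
a = 7.25
b = 3.75
c = 3
s = 1
col = 'blue'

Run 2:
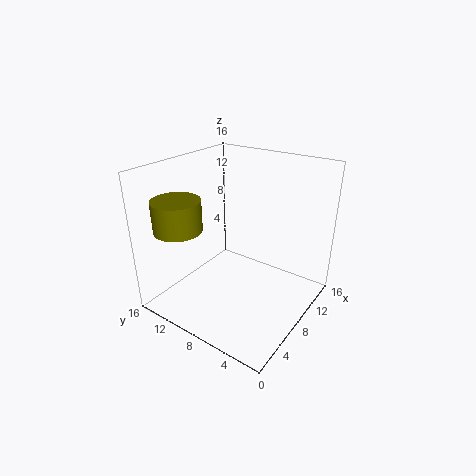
a = 2.75
b = 11.75
c = 10
s = 2.5
col = 'olive'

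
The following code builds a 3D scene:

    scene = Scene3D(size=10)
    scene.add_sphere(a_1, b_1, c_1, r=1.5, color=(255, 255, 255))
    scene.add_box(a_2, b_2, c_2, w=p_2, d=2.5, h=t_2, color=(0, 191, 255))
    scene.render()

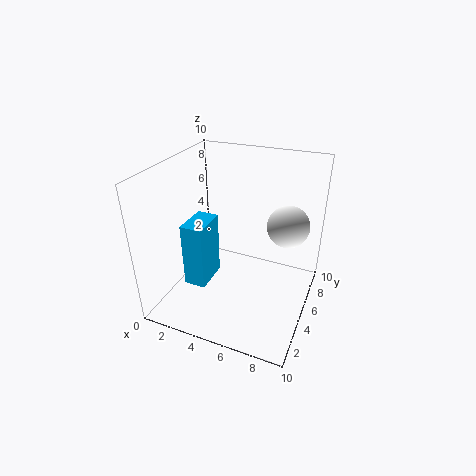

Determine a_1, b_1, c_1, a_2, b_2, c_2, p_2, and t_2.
a_1 = 8, b_1 = 7, c_1 = 5.5, a_2 = 2, b_2 = 2.5, c_2 = 2, p_2 = 1.5, t_2 = 4.5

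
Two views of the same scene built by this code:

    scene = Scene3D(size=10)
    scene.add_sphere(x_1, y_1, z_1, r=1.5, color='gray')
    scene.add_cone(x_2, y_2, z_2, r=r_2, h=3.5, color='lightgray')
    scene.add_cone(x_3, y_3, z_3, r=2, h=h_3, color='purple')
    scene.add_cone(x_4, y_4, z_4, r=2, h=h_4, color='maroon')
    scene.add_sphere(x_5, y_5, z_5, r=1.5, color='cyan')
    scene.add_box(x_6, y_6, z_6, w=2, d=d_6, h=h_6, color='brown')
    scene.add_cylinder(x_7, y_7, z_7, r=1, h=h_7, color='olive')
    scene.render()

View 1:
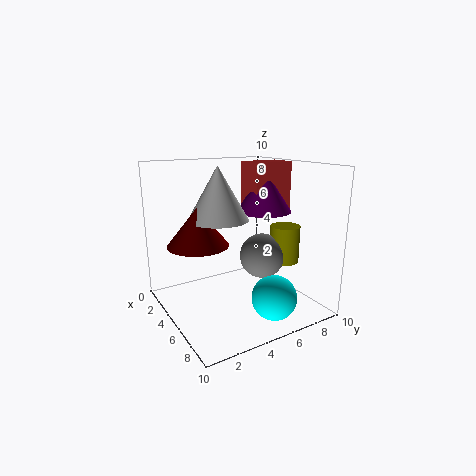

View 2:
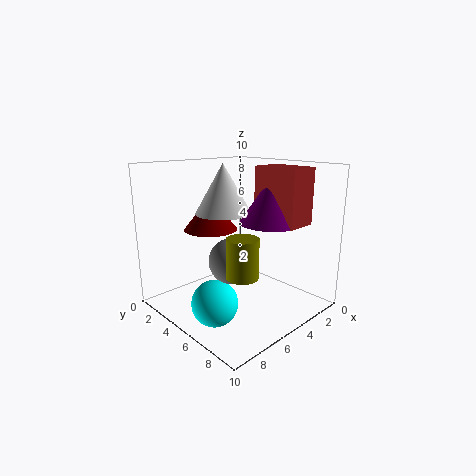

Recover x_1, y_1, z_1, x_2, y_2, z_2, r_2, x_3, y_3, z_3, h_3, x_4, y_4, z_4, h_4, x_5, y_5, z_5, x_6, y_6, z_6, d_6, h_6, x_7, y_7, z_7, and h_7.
x_1 = 6.5, y_1 = 6, z_1 = 4, x_2 = 5, y_2 = 3.5, z_2 = 6.5, r_2 = 2, x_3 = 4.5, y_3 = 7.5, z_3 = 6.5, h_3 = 3, x_4 = 5, y_4 = 2, z_4 = 5, h_4 = 2.5, x_5 = 8, y_5 = 6, z_5 = 1.5, x_6 = 3, y_6 = 6.5, z_6 = 6.5, d_6 = 3, h_6 = 3.5, x_7 = 7, y_7 = 7.5, z_7 = 3.5, h_7 = 2.5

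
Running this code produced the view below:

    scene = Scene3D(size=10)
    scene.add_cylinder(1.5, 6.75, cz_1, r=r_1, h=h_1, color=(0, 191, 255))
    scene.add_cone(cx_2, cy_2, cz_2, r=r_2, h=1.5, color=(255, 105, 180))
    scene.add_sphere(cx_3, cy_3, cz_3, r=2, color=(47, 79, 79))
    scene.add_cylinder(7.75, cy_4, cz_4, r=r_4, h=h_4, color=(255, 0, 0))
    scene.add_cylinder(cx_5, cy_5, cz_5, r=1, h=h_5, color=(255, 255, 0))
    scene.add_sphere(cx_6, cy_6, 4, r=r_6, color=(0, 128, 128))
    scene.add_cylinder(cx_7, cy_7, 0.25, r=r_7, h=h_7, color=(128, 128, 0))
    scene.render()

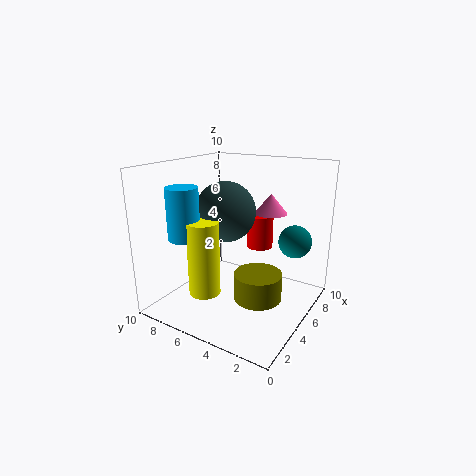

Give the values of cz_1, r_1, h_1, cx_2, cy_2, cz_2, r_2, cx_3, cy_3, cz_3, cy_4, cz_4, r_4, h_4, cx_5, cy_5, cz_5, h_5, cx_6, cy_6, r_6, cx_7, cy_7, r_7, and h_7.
cz_1 = 5.75; r_1 = 1; h_1 = 3.25; cx_2 = 8.5; cy_2 = 4.25; cz_2 = 6; r_2 = 1.25; cx_3 = 4.25; cy_3 = 5.5; cz_3 = 7; cy_4 = 4.75; cz_4 = 3.5; r_4 = 1; h_4 = 2.5; cx_5 = 1.75; cy_5 = 5.5; cz_5 = 2.25; h_5 = 4.75; cx_6 = 8.75; cy_6 = 2.25; r_6 = 1.25; cx_7 = 5.75; cy_7 = 3.75; r_7 = 1.75; h_7 = 2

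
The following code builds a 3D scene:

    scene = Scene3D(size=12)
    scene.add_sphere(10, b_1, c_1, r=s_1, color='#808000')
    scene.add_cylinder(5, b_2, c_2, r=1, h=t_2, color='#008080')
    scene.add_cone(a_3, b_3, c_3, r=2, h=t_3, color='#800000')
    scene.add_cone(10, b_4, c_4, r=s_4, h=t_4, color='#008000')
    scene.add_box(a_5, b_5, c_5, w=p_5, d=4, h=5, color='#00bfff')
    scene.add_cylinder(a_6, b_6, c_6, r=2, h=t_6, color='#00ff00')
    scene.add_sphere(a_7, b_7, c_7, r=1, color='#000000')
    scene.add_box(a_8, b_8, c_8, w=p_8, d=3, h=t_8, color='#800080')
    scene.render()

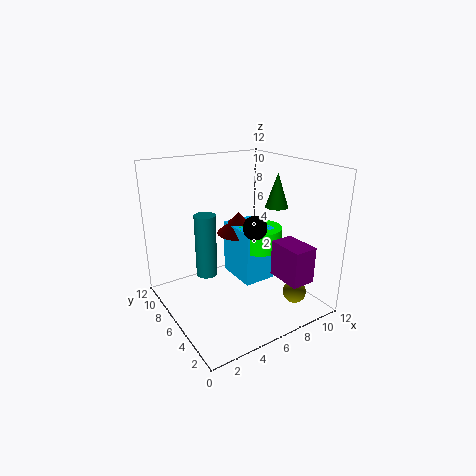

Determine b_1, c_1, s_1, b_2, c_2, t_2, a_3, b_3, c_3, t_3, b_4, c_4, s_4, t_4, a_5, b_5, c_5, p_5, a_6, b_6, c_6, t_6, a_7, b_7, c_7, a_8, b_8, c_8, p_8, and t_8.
b_1 = 3; c_1 = 1; s_1 = 1; b_2 = 10; c_2 = 1; t_2 = 6; a_3 = 8; b_3 = 9; c_3 = 5; t_3 = 2; b_4 = 6; c_4 = 8; s_4 = 1; t_4 = 3; a_5 = 7; b_5 = 6; c_5 = 1; p_5 = 3; a_6 = 9; b_6 = 7; c_6 = 4; t_6 = 2; a_7 = 7; b_7 = 5; c_7 = 7; a_8 = 8; b_8 = 1; c_8 = 3; p_8 = 2; t_8 = 3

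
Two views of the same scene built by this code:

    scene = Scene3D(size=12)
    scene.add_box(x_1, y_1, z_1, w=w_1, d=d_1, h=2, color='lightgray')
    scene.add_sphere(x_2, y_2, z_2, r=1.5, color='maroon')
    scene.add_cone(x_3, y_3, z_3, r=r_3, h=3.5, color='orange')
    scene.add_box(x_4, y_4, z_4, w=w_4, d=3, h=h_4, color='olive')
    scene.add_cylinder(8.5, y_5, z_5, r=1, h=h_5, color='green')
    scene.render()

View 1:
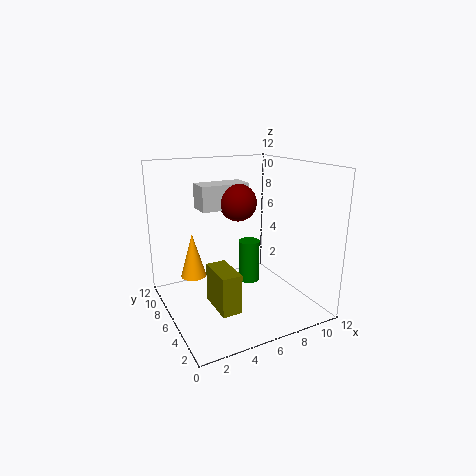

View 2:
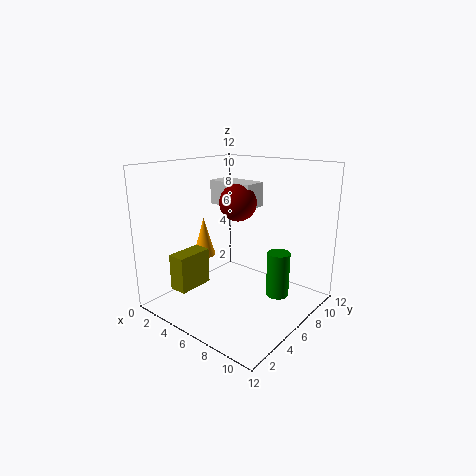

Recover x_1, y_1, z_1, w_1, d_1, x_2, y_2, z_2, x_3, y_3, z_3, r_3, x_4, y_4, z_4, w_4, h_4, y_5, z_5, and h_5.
x_1 = 3
y_1 = 6
z_1 = 8.5
w_1 = 4
d_1 = 2
x_2 = 6
y_2 = 6
z_2 = 9
x_3 = 2
y_3 = 6
z_3 = 3.5
r_3 = 1
x_4 = 2.5
y_4 = 1.5
z_4 = 2
w_4 = 1.5
h_4 = 3
y_5 = 8.5
z_5 = 0.5
h_5 = 4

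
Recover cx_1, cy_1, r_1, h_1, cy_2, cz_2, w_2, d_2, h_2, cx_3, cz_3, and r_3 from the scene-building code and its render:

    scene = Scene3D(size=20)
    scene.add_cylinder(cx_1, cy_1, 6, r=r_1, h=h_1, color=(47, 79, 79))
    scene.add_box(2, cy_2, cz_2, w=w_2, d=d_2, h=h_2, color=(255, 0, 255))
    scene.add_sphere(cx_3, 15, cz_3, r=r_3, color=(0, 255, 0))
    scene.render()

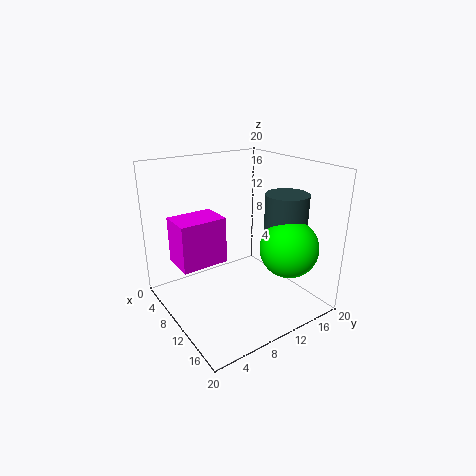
cx_1 = 13
cy_1 = 16
r_1 = 3
h_1 = 10
cy_2 = 3
cz_2 = 5
w_2 = 5
d_2 = 7
h_2 = 7
cx_3 = 15
cz_3 = 9
r_3 = 4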